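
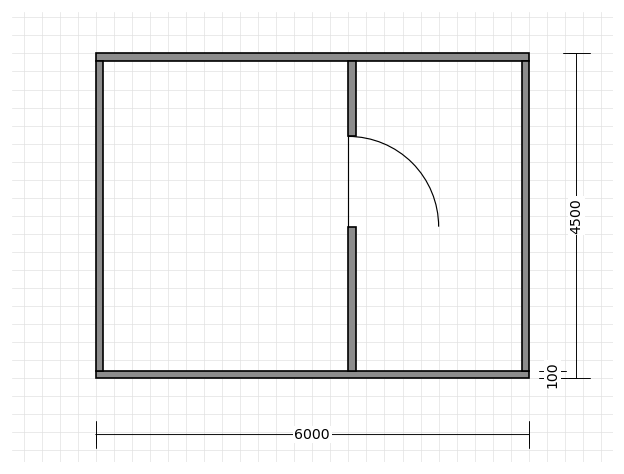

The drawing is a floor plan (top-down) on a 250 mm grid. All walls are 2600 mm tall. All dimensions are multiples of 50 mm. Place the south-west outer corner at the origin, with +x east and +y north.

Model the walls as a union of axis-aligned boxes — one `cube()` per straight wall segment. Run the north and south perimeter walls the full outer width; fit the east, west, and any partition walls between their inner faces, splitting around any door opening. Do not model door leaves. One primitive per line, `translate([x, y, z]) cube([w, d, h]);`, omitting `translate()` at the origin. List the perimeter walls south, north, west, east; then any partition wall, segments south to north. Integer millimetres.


cube([6000, 100, 2600]);
translate([0, 4400, 0]) cube([6000, 100, 2600]);
translate([0, 100, 0]) cube([100, 4300, 2600]);
translate([5900, 100, 0]) cube([100, 4300, 2600]);
translate([3500, 100, 0]) cube([100, 2000, 2600]);
translate([3500, 3350, 0]) cube([100, 1050, 2600]);


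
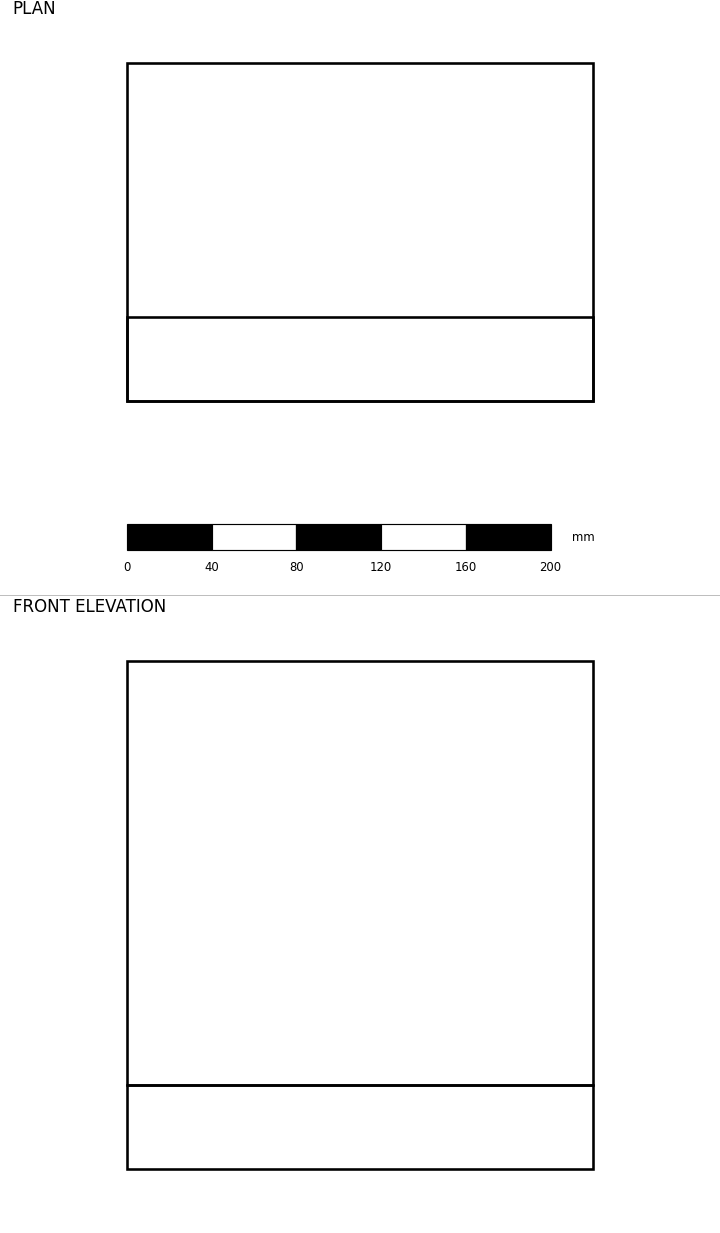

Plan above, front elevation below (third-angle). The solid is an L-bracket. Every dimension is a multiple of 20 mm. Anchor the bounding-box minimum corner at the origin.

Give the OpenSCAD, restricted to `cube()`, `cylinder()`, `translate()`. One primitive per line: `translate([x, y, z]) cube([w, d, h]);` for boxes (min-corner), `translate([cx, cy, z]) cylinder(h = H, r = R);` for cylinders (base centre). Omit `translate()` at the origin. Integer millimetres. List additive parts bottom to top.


cube([220, 160, 40]);
translate([0, 0, 40]) cube([220, 40, 200]);


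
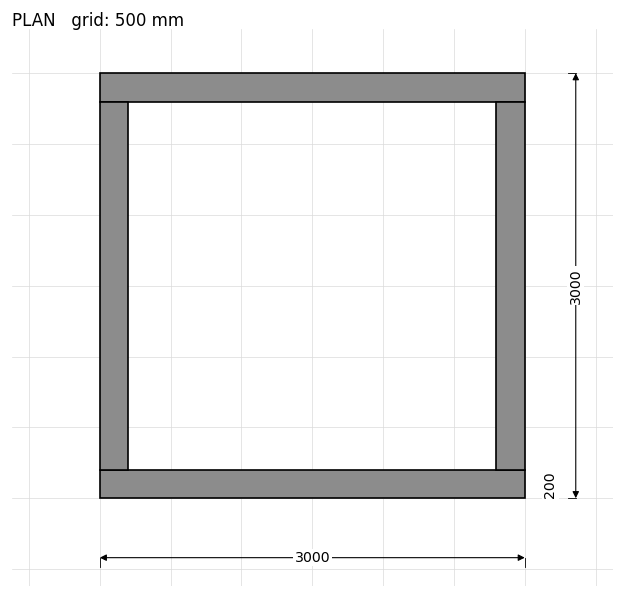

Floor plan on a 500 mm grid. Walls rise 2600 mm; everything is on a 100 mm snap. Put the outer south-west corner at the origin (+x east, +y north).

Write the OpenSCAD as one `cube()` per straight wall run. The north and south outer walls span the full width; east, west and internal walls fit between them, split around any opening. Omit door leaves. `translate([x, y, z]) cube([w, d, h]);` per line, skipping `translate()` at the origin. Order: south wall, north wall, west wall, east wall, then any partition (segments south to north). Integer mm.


cube([3000, 200, 2600]);
translate([0, 2800, 0]) cube([3000, 200, 2600]);
translate([0, 200, 0]) cube([200, 2600, 2600]);
translate([2800, 200, 0]) cube([200, 2600, 2600]);


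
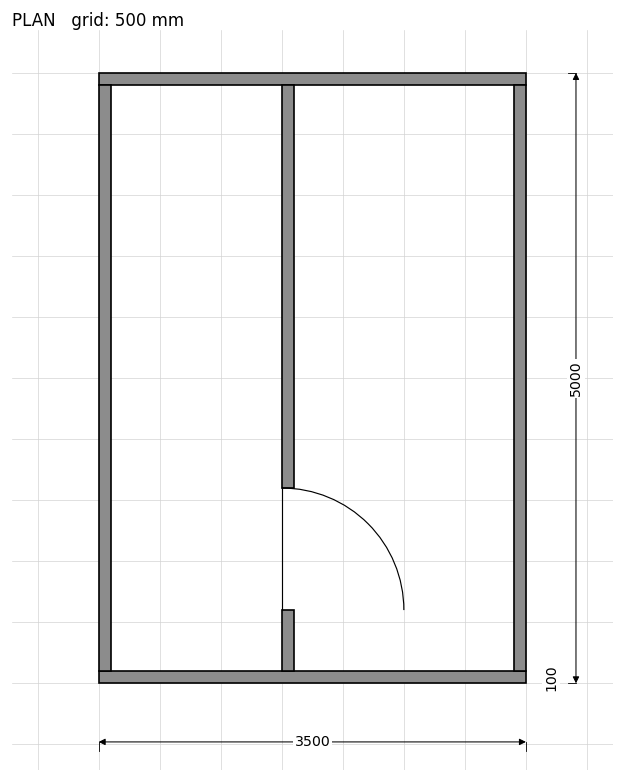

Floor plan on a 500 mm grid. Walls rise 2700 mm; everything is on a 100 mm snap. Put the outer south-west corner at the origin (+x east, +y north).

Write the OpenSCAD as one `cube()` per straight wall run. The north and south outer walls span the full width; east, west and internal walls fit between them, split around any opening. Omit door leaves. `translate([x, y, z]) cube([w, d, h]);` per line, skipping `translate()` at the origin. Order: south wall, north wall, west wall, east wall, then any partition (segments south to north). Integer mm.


cube([3500, 100, 2700]);
translate([0, 4900, 0]) cube([3500, 100, 2700]);
translate([0, 100, 0]) cube([100, 4800, 2700]);
translate([3400, 100, 0]) cube([100, 4800, 2700]);
translate([1500, 100, 0]) cube([100, 500, 2700]);
translate([1500, 1600, 0]) cube([100, 3300, 2700]);


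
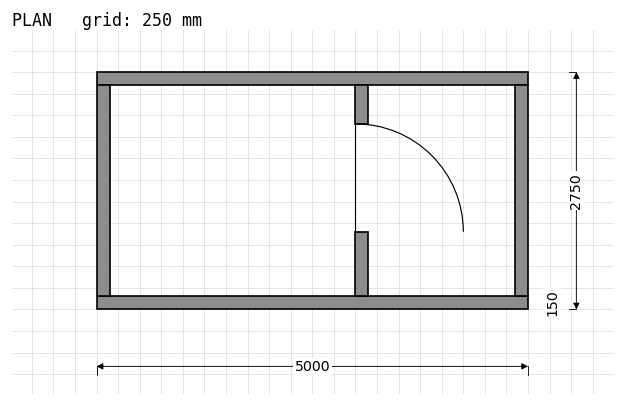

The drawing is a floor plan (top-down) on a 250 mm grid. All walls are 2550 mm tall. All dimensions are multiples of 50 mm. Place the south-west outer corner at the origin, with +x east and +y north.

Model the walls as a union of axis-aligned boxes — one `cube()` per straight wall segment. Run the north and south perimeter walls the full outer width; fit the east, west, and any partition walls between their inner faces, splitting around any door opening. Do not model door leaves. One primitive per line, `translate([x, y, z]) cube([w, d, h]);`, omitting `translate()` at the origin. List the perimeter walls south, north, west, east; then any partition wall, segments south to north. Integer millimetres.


cube([5000, 150, 2550]);
translate([0, 2600, 0]) cube([5000, 150, 2550]);
translate([0, 150, 0]) cube([150, 2450, 2550]);
translate([4850, 150, 0]) cube([150, 2450, 2550]);
translate([3000, 150, 0]) cube([150, 750, 2550]);
translate([3000, 2150, 0]) cube([150, 450, 2550]);


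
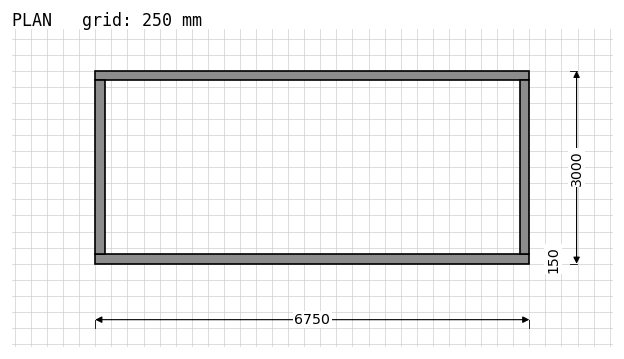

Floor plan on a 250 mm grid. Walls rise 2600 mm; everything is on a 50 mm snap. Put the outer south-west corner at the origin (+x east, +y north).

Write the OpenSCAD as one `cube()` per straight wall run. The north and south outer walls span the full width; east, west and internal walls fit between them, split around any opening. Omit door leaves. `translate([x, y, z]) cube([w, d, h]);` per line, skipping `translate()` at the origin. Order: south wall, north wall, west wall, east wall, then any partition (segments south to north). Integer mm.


cube([6750, 150, 2600]);
translate([0, 2850, 0]) cube([6750, 150, 2600]);
translate([0, 150, 0]) cube([150, 2700, 2600]);
translate([6600, 150, 0]) cube([150, 2700, 2600]);


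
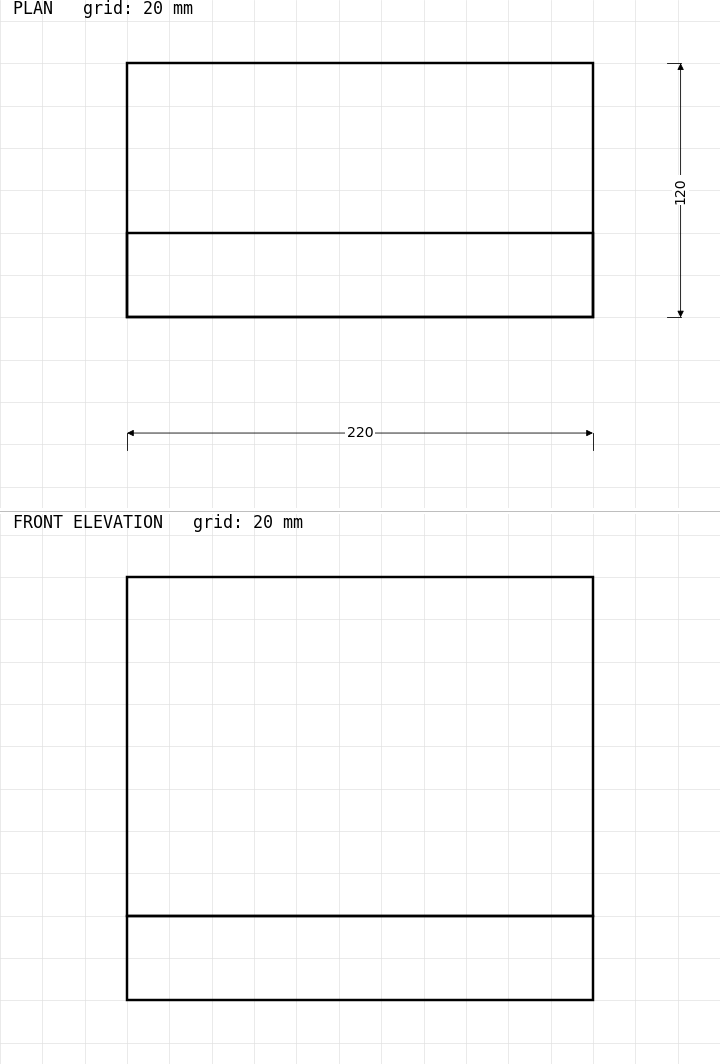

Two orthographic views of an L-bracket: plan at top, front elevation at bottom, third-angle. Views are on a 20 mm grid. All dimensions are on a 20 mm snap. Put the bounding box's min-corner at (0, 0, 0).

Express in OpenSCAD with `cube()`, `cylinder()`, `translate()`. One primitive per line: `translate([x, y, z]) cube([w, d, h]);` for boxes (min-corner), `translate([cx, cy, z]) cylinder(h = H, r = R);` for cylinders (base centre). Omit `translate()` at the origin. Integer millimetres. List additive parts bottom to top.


cube([220, 120, 40]);
translate([0, 0, 40]) cube([220, 40, 160]);


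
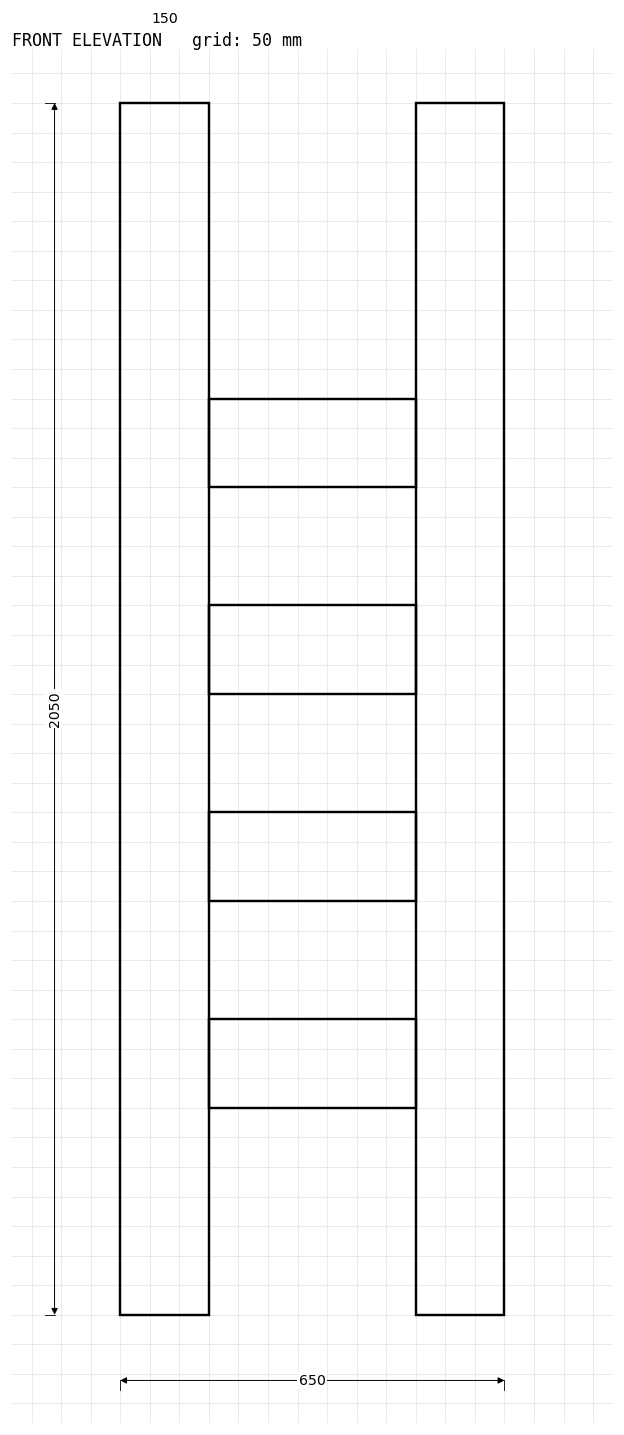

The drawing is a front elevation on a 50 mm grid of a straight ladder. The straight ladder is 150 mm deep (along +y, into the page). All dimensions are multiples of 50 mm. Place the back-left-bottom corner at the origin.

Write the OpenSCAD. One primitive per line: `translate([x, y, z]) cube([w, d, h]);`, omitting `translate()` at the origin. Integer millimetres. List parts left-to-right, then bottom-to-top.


cube([150, 150, 2050]);
translate([150, 0, 350]) cube([350, 150, 150]);
translate([150, 0, 700]) cube([350, 150, 150]);
translate([150, 0, 1050]) cube([350, 150, 150]);
translate([150, 0, 1400]) cube([350, 150, 150]);
translate([500, 0, 0]) cube([150, 150, 2050]);


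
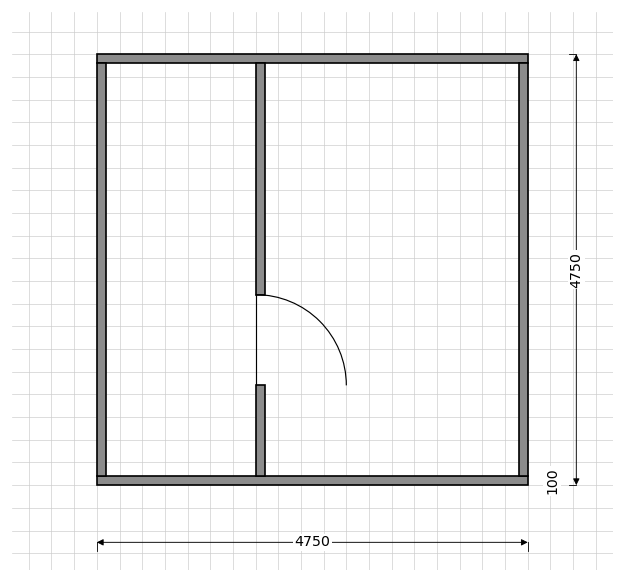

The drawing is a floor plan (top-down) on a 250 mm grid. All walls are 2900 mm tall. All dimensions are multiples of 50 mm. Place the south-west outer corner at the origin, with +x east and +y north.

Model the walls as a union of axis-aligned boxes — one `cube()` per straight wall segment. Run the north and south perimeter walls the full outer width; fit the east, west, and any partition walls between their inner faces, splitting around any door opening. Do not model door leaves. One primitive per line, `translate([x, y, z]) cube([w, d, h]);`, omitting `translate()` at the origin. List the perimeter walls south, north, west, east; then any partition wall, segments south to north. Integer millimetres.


cube([4750, 100, 2900]);
translate([0, 4650, 0]) cube([4750, 100, 2900]);
translate([0, 100, 0]) cube([100, 4550, 2900]);
translate([4650, 100, 0]) cube([100, 4550, 2900]);
translate([1750, 100, 0]) cube([100, 1000, 2900]);
translate([1750, 2100, 0]) cube([100, 2550, 2900]);


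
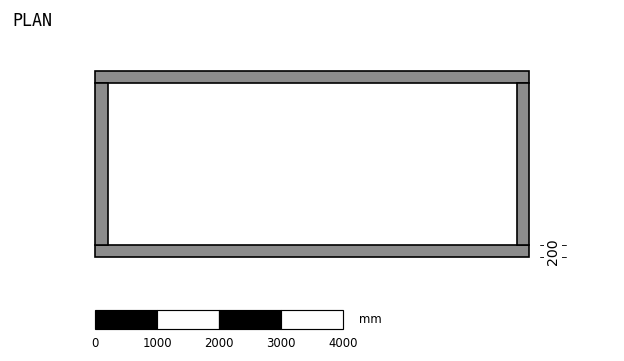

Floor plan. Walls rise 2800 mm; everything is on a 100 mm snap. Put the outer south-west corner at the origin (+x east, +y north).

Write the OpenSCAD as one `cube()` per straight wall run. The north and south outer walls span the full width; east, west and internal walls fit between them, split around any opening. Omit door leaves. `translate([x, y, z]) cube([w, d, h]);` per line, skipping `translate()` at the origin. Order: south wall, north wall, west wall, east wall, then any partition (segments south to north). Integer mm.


cube([7000, 200, 2800]);
translate([0, 2800, 0]) cube([7000, 200, 2800]);
translate([0, 200, 0]) cube([200, 2600, 2800]);
translate([6800, 200, 0]) cube([200, 2600, 2800]);


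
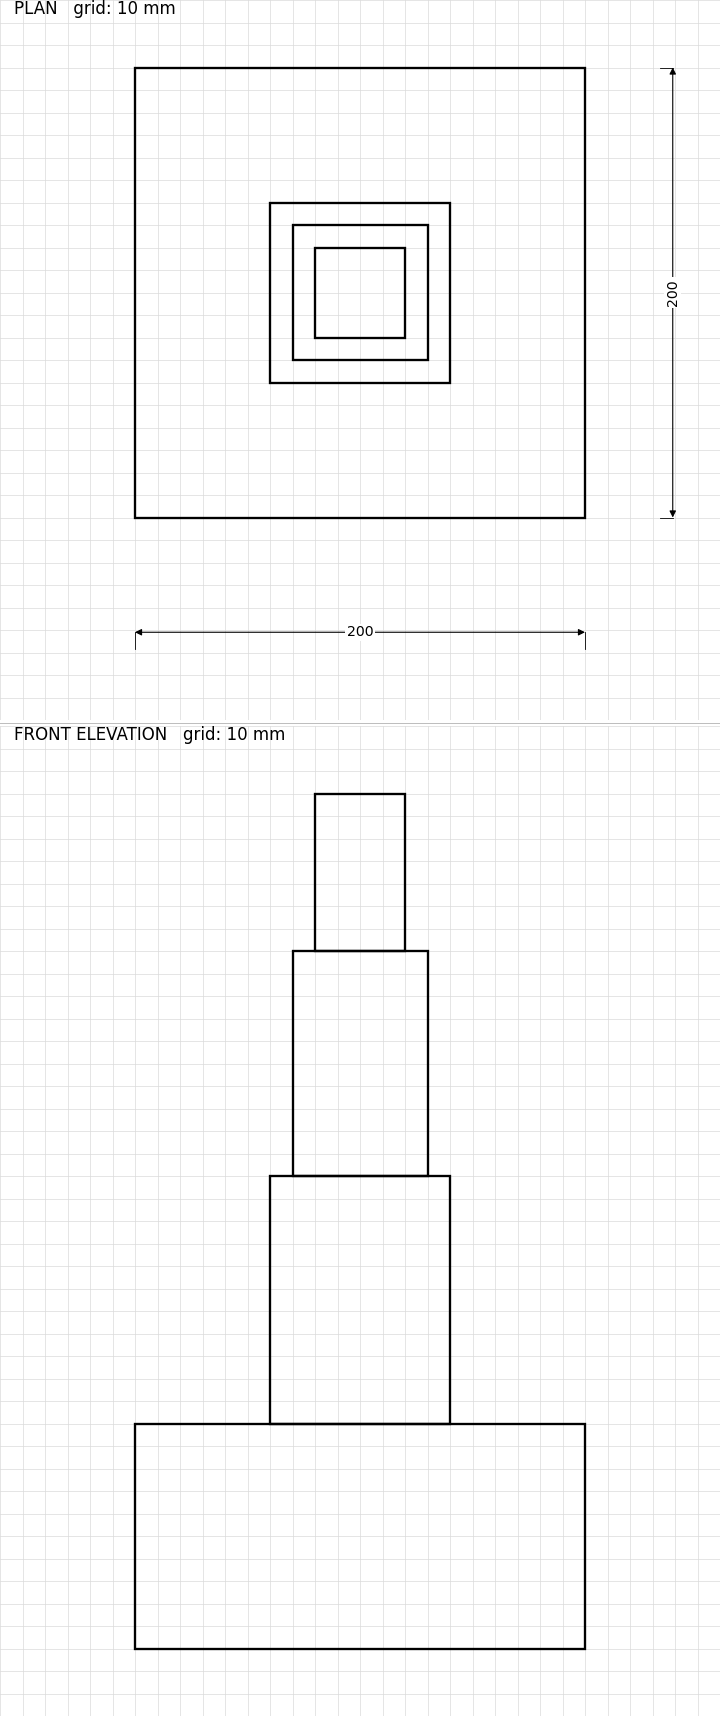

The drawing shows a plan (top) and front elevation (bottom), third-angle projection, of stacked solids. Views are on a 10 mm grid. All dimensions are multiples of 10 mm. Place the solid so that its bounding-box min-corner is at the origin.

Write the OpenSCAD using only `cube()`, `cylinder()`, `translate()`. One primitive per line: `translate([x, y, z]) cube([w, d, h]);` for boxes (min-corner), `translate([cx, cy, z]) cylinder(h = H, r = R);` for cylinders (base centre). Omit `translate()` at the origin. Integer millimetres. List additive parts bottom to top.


cube([200, 200, 100]);
translate([60, 60, 100]) cube([80, 80, 110]);
translate([70, 70, 210]) cube([60, 60, 100]);
translate([80, 80, 310]) cube([40, 40, 70]);


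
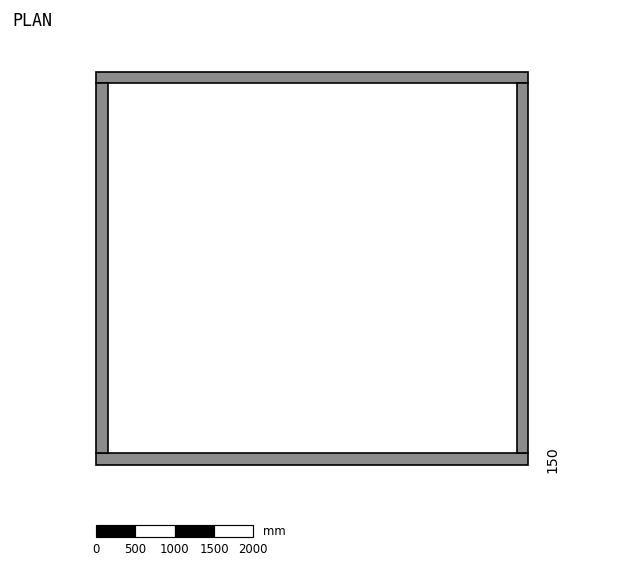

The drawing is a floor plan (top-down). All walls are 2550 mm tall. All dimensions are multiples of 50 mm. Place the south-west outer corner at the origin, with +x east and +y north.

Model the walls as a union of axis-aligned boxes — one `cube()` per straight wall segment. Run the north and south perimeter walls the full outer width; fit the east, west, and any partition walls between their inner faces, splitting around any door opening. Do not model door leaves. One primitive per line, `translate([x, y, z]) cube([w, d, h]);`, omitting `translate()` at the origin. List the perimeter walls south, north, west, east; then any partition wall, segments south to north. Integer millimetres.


cube([5500, 150, 2550]);
translate([0, 4850, 0]) cube([5500, 150, 2550]);
translate([0, 150, 0]) cube([150, 4700, 2550]);
translate([5350, 150, 0]) cube([150, 4700, 2550]);


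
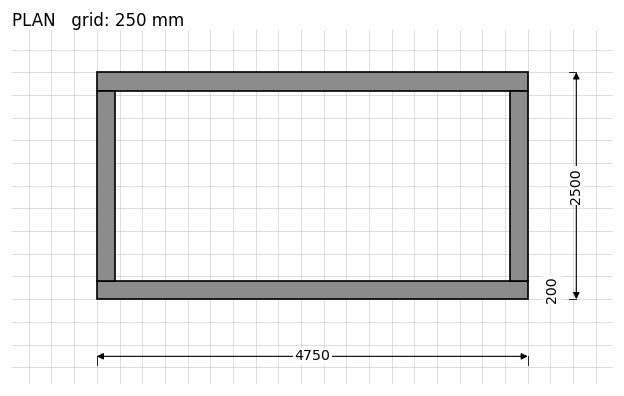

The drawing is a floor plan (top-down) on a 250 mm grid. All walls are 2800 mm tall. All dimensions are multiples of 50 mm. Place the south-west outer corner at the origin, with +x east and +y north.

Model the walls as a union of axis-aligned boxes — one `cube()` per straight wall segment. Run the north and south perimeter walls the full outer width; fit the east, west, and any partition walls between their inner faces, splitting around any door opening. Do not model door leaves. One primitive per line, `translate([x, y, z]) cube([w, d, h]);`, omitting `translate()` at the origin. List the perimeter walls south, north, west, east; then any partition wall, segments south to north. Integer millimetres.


cube([4750, 200, 2800]);
translate([0, 2300, 0]) cube([4750, 200, 2800]);
translate([0, 200, 0]) cube([200, 2100, 2800]);
translate([4550, 200, 0]) cube([200, 2100, 2800]);


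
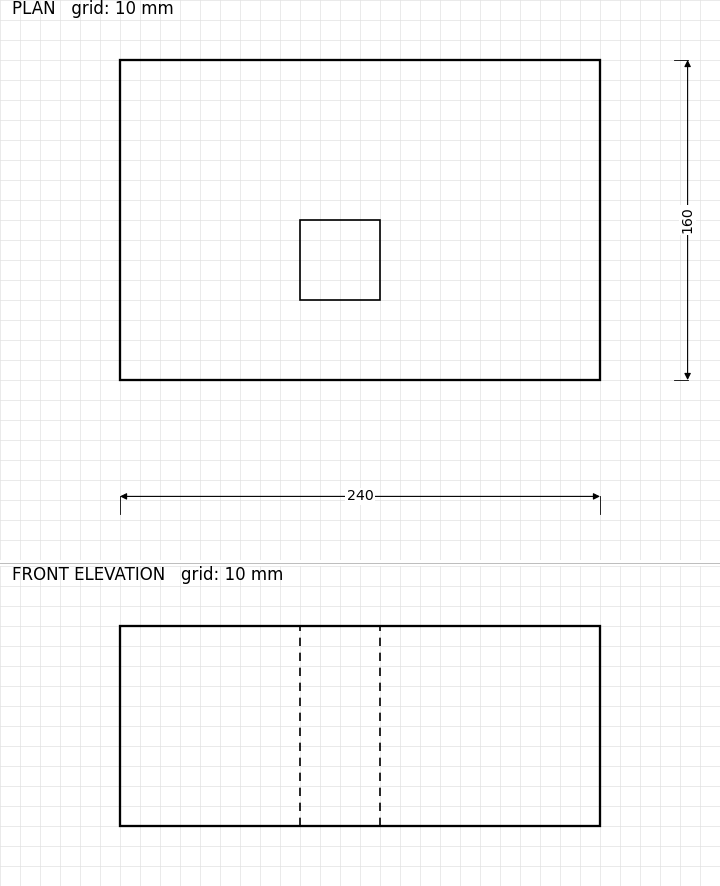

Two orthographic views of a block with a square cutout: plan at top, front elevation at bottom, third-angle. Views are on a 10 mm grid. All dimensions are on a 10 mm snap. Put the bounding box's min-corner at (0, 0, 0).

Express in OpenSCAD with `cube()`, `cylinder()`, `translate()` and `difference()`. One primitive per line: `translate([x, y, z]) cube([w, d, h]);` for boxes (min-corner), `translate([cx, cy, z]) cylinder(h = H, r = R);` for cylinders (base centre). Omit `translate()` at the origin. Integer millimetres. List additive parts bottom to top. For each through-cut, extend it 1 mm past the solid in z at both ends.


difference() {
  cube([240, 160, 100]);
  translate([90, 40, -1]) cube([40, 40, 102]);
}


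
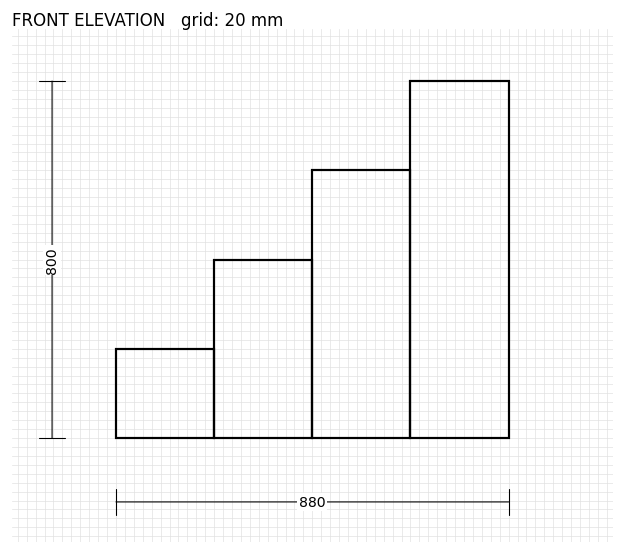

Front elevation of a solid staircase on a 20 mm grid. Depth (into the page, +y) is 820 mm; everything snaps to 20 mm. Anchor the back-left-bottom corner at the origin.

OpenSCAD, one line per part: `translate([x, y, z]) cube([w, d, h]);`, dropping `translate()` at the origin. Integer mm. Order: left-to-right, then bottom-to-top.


cube([220, 820, 200]);
translate([220, 0, 0]) cube([220, 820, 400]);
translate([440, 0, 0]) cube([220, 820, 600]);
translate([660, 0, 0]) cube([220, 820, 800]);


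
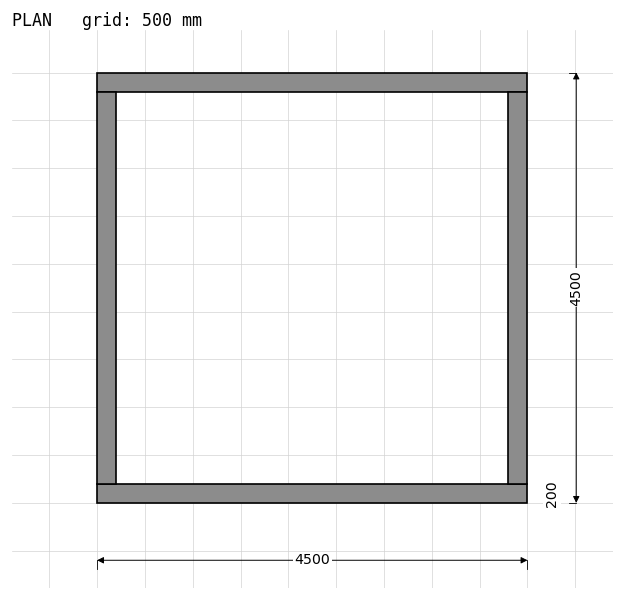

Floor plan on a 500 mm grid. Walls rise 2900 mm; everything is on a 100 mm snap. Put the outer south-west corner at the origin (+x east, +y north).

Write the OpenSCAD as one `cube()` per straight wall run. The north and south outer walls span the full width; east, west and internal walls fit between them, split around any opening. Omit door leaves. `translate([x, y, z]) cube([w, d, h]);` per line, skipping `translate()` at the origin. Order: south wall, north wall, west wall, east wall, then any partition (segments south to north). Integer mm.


cube([4500, 200, 2900]);
translate([0, 4300, 0]) cube([4500, 200, 2900]);
translate([0, 200, 0]) cube([200, 4100, 2900]);
translate([4300, 200, 0]) cube([200, 4100, 2900]);


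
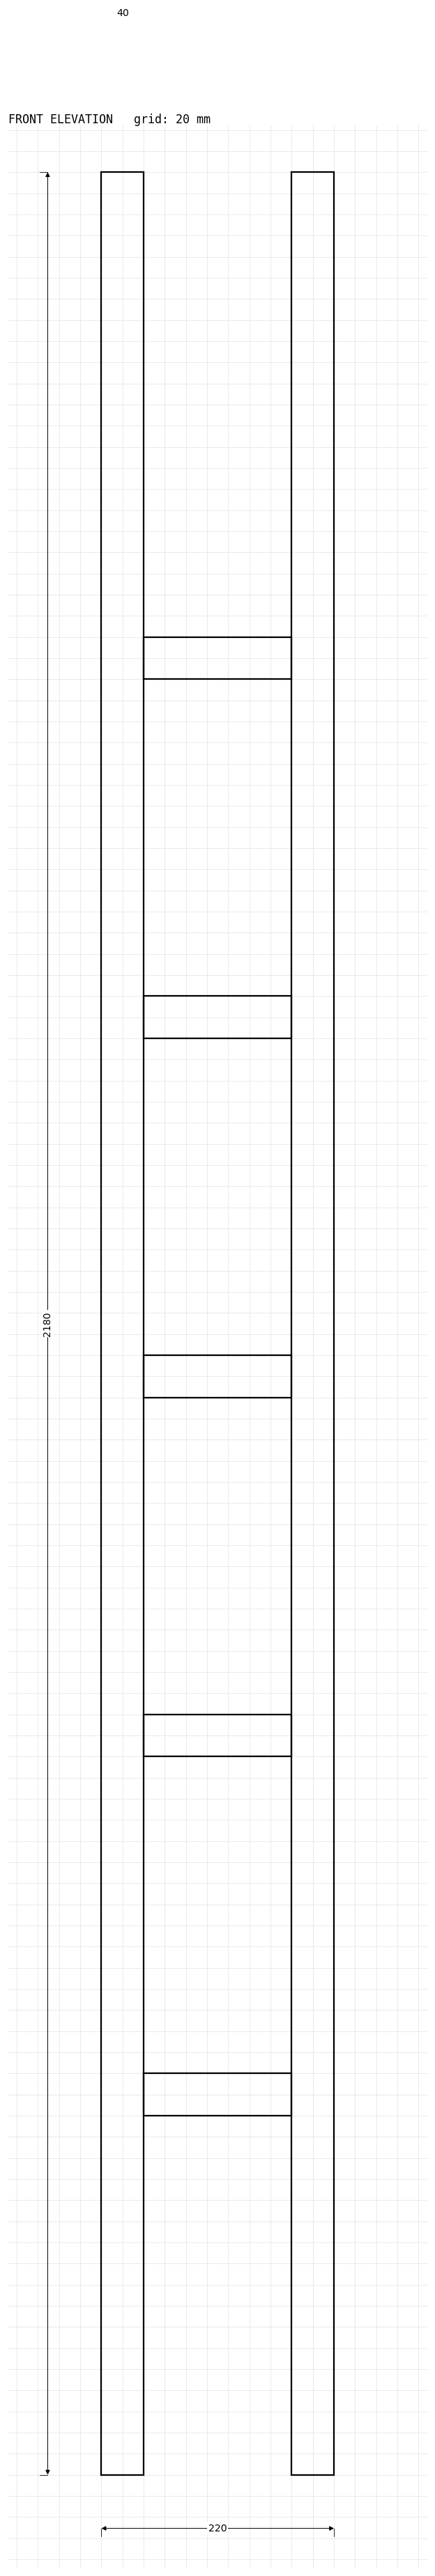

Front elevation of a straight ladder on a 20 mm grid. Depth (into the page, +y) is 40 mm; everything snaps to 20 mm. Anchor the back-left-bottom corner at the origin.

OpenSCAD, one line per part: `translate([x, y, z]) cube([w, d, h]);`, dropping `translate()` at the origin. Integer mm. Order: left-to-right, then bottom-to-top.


cube([40, 40, 2180]);
translate([40, 0, 340]) cube([140, 40, 40]);
translate([40, 0, 680]) cube([140, 40, 40]);
translate([40, 0, 1020]) cube([140, 40, 40]);
translate([40, 0, 1360]) cube([140, 40, 40]);
translate([40, 0, 1700]) cube([140, 40, 40]);
translate([180, 0, 0]) cube([40, 40, 2180]);


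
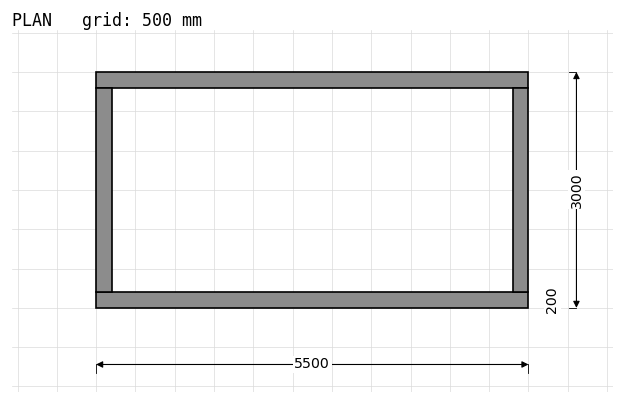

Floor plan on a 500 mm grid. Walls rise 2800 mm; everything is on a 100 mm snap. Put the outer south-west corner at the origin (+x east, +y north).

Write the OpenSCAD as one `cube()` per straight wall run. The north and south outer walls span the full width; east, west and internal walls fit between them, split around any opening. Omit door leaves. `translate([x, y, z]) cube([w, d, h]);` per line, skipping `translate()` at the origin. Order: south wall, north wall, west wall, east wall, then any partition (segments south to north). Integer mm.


cube([5500, 200, 2800]);
translate([0, 2800, 0]) cube([5500, 200, 2800]);
translate([0, 200, 0]) cube([200, 2600, 2800]);
translate([5300, 200, 0]) cube([200, 2600, 2800]);


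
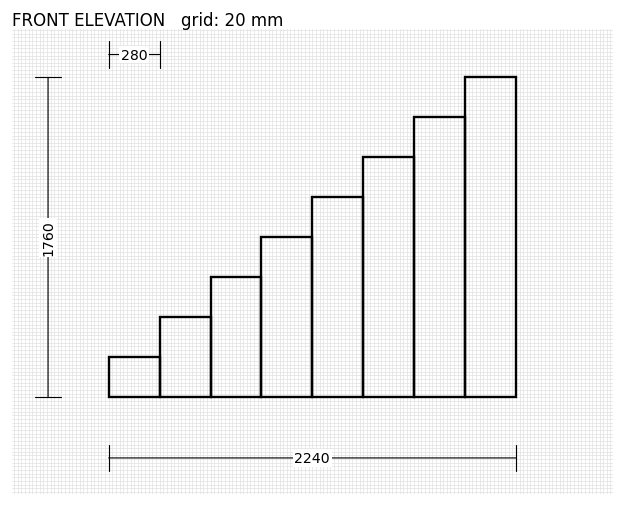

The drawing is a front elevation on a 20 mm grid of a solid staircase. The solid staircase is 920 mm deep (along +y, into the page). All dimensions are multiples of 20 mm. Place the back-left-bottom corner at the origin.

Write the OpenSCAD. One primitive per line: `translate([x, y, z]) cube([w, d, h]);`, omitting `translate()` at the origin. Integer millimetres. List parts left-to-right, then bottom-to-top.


cube([280, 920, 220]);
translate([280, 0, 0]) cube([280, 920, 440]);
translate([560, 0, 0]) cube([280, 920, 660]);
translate([840, 0, 0]) cube([280, 920, 880]);
translate([1120, 0, 0]) cube([280, 920, 1100]);
translate([1400, 0, 0]) cube([280, 920, 1320]);
translate([1680, 0, 0]) cube([280, 920, 1540]);
translate([1960, 0, 0]) cube([280, 920, 1760]);


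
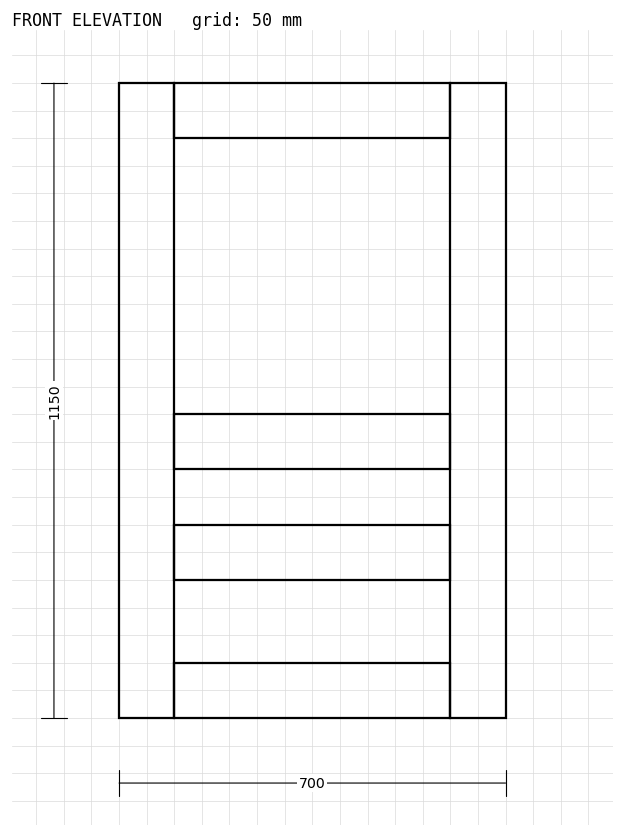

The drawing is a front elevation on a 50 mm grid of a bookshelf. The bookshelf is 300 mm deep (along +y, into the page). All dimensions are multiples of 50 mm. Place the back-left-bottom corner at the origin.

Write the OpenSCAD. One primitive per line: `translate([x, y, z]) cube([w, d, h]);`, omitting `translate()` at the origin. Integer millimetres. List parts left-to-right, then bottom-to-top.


cube([100, 300, 1150]);
translate([100, 0, 0]) cube([500, 300, 100]);
translate([100, 0, 250]) cube([500, 300, 100]);
translate([100, 0, 450]) cube([500, 300, 100]);
translate([100, 0, 1050]) cube([500, 300, 100]);
translate([600, 0, 0]) cube([100, 300, 1150]);


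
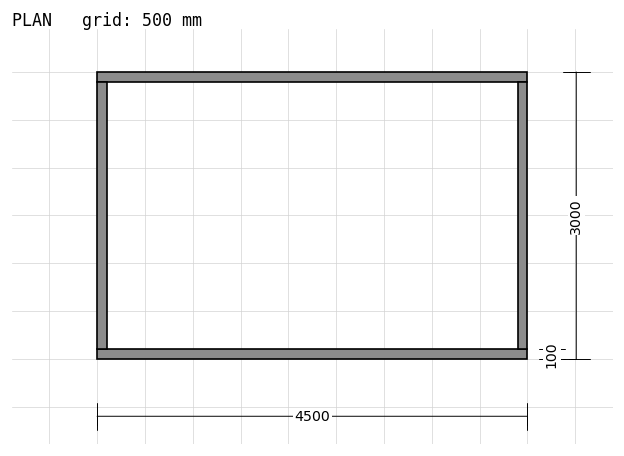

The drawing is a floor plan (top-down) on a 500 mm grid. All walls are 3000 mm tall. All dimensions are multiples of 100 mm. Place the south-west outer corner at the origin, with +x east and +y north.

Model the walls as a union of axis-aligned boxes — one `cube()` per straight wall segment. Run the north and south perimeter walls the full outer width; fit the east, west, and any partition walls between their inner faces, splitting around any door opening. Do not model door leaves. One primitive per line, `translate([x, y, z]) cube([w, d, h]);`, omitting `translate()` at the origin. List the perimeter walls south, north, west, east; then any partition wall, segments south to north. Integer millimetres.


cube([4500, 100, 3000]);
translate([0, 2900, 0]) cube([4500, 100, 3000]);
translate([0, 100, 0]) cube([100, 2800, 3000]);
translate([4400, 100, 0]) cube([100, 2800, 3000]);


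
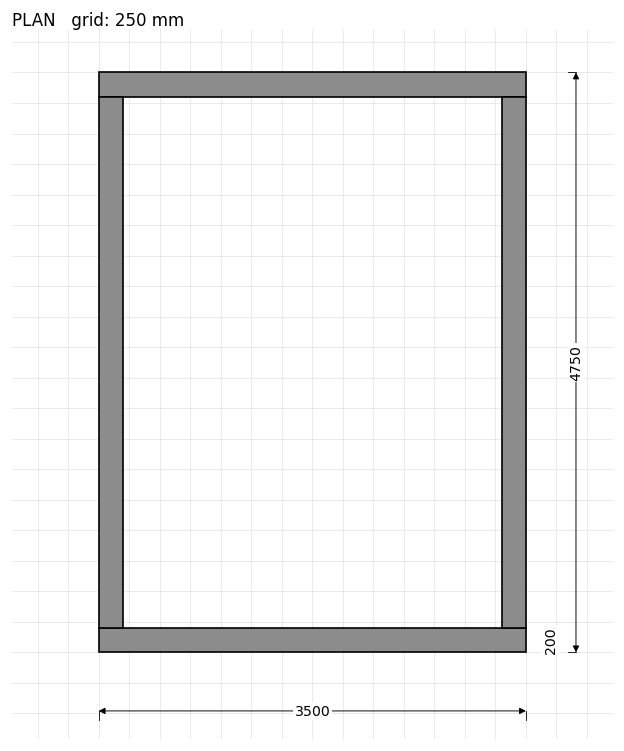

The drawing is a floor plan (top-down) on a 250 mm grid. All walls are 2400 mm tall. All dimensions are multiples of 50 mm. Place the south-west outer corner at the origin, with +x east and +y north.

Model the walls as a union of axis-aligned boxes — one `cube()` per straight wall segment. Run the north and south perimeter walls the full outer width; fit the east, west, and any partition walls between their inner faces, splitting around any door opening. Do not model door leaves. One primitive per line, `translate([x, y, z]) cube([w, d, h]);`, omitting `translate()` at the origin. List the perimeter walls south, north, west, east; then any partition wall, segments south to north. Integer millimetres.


cube([3500, 200, 2400]);
translate([0, 4550, 0]) cube([3500, 200, 2400]);
translate([0, 200, 0]) cube([200, 4350, 2400]);
translate([3300, 200, 0]) cube([200, 4350, 2400]);


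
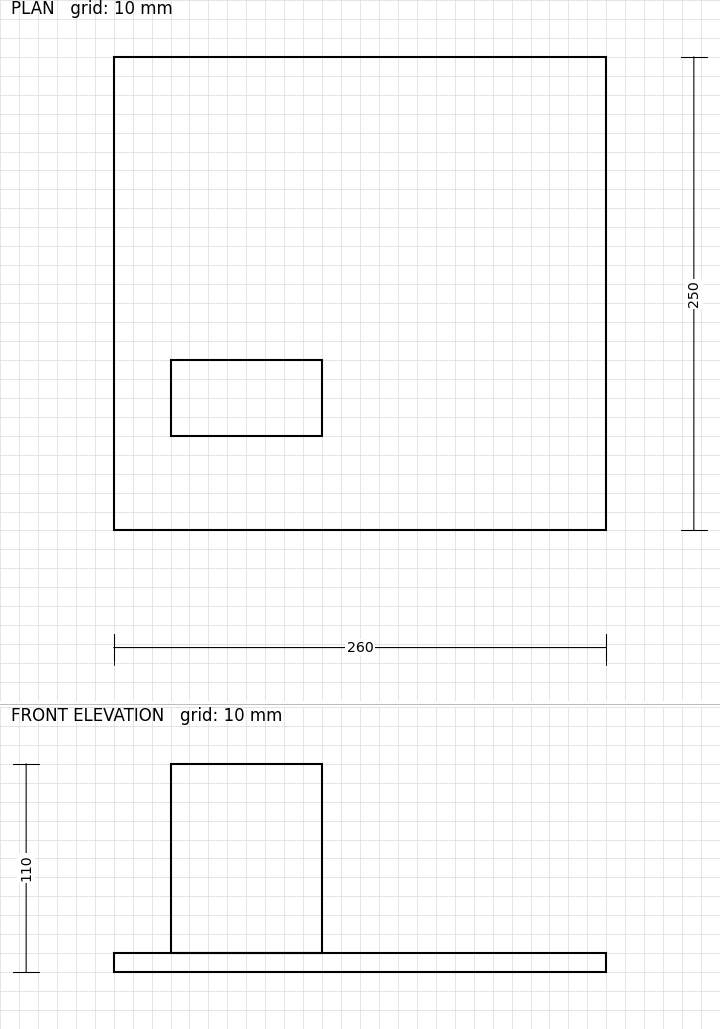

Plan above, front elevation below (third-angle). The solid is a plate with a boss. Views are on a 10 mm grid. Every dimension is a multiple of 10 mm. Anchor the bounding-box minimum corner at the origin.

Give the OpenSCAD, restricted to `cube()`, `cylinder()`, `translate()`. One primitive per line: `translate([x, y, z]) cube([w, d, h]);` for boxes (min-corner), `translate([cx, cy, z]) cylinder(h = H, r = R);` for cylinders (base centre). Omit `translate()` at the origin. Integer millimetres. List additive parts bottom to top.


cube([260, 250, 10]);
translate([30, 50, 10]) cube([80, 40, 100]);


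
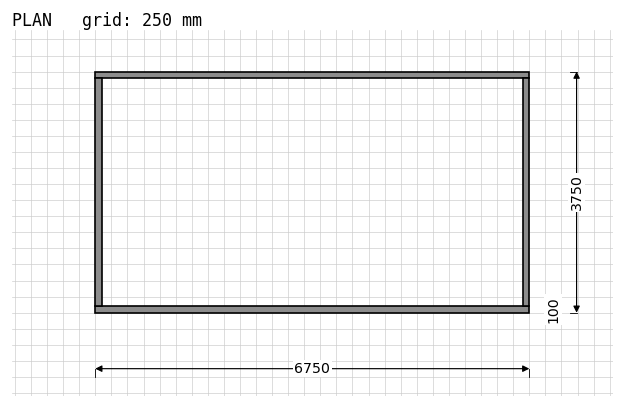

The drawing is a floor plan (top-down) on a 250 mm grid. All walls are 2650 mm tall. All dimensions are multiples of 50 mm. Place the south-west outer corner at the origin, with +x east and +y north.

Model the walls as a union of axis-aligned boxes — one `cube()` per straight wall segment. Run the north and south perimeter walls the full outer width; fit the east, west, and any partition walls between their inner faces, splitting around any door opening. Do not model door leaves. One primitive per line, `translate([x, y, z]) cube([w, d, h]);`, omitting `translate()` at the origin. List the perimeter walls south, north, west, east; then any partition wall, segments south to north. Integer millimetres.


cube([6750, 100, 2650]);
translate([0, 3650, 0]) cube([6750, 100, 2650]);
translate([0, 100, 0]) cube([100, 3550, 2650]);
translate([6650, 100, 0]) cube([100, 3550, 2650]);


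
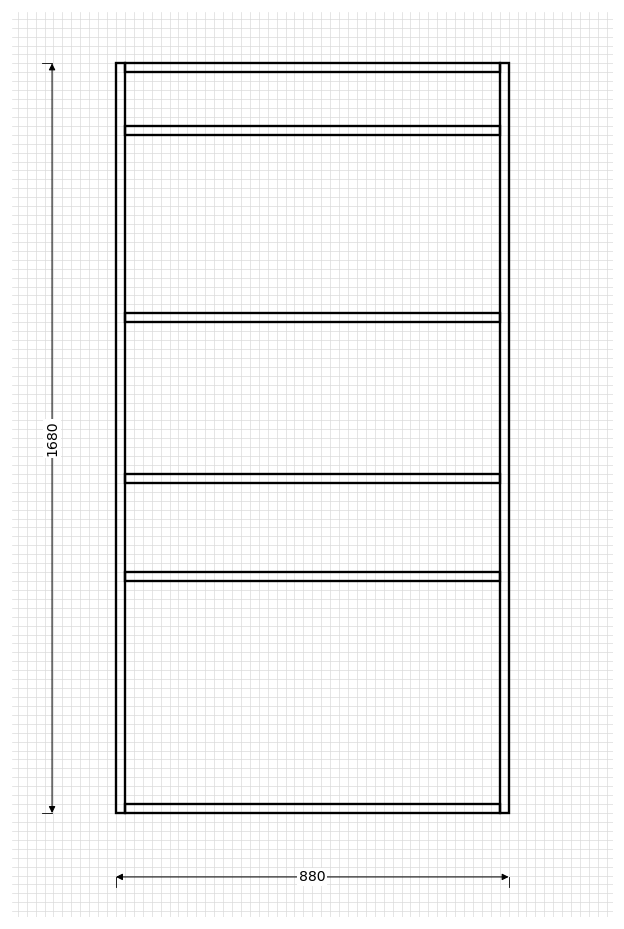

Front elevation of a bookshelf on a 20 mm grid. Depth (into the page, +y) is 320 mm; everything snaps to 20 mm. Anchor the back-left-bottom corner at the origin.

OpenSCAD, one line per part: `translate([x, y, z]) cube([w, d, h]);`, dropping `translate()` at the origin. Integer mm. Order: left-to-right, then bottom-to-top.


cube([20, 320, 1680]);
translate([20, 0, 0]) cube([840, 320, 20]);
translate([20, 0, 520]) cube([840, 320, 20]);
translate([20, 0, 740]) cube([840, 320, 20]);
translate([20, 0, 1100]) cube([840, 320, 20]);
translate([20, 0, 1520]) cube([840, 320, 20]);
translate([20, 0, 1660]) cube([840, 320, 20]);
translate([860, 0, 0]) cube([20, 320, 1680]);


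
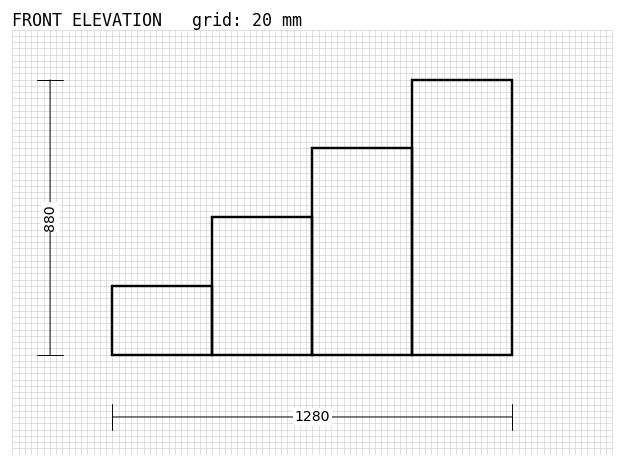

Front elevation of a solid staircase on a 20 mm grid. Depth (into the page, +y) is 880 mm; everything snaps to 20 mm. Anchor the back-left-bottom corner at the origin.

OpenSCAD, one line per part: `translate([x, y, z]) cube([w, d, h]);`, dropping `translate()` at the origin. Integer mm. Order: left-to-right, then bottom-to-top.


cube([320, 880, 220]);
translate([320, 0, 0]) cube([320, 880, 440]);
translate([640, 0, 0]) cube([320, 880, 660]);
translate([960, 0, 0]) cube([320, 880, 880]);


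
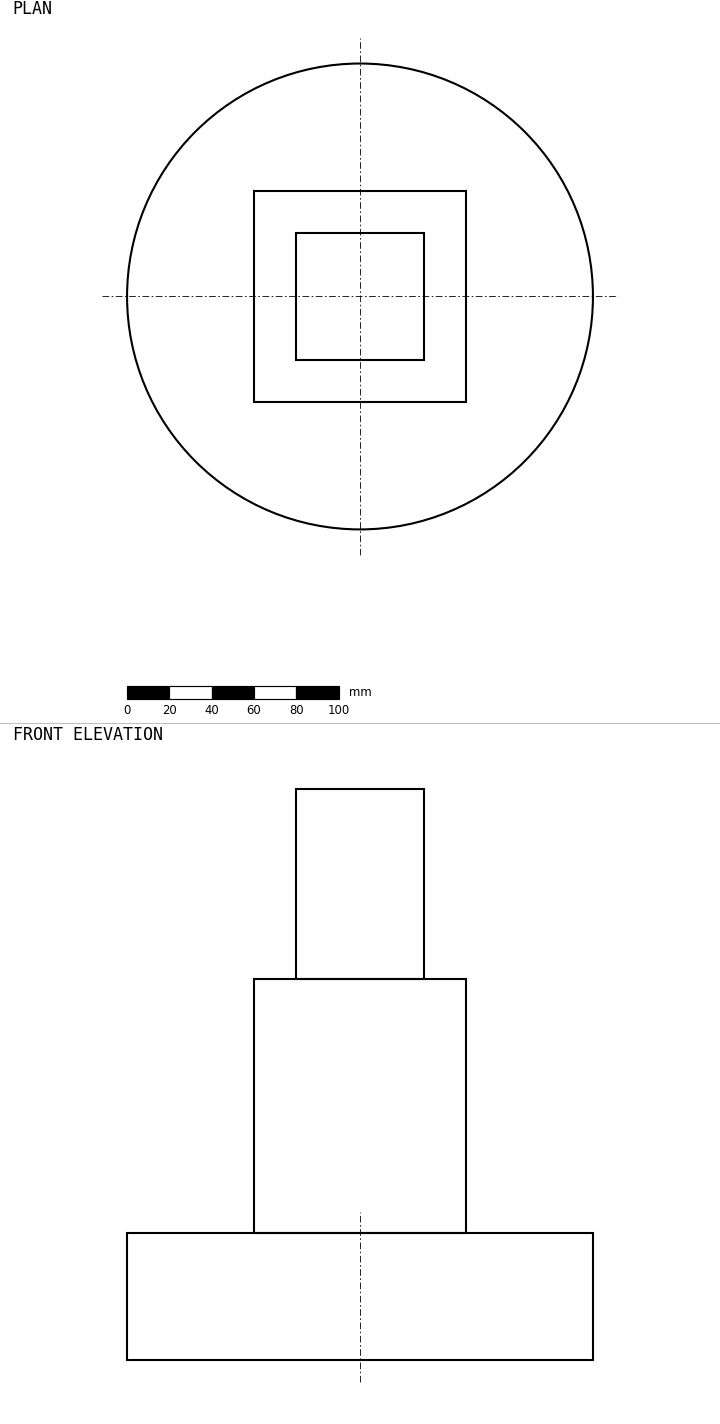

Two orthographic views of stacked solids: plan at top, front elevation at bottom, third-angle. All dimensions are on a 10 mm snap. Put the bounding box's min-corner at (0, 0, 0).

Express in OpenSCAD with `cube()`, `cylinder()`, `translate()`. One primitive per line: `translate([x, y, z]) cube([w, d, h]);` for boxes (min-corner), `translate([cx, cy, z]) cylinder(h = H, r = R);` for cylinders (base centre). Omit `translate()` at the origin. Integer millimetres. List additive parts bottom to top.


translate([110, 110, 0]) cylinder(h = 60, r = 110);
translate([60, 60, 60]) cube([100, 100, 120]);
translate([80, 80, 180]) cube([60, 60, 90]);


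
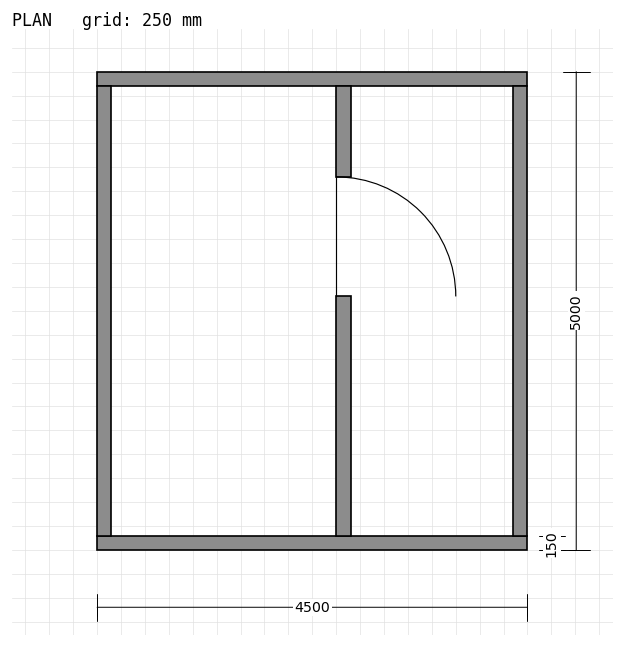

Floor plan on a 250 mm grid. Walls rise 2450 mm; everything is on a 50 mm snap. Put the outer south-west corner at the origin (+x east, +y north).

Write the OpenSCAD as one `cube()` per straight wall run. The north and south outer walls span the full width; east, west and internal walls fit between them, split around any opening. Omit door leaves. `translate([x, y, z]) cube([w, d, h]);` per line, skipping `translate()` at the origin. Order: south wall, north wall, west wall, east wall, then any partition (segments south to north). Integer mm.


cube([4500, 150, 2450]);
translate([0, 4850, 0]) cube([4500, 150, 2450]);
translate([0, 150, 0]) cube([150, 4700, 2450]);
translate([4350, 150, 0]) cube([150, 4700, 2450]);
translate([2500, 150, 0]) cube([150, 2500, 2450]);
translate([2500, 3900, 0]) cube([150, 950, 2450]);


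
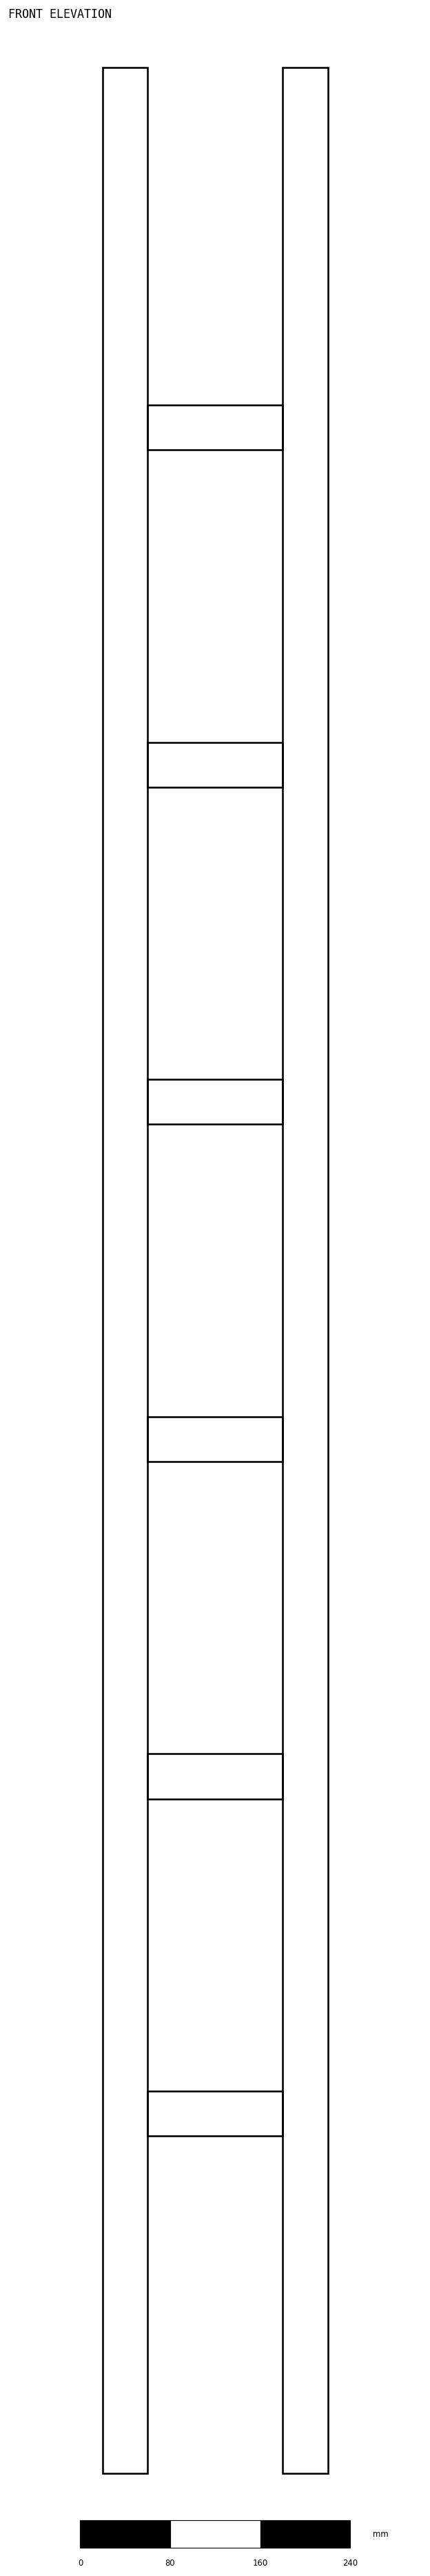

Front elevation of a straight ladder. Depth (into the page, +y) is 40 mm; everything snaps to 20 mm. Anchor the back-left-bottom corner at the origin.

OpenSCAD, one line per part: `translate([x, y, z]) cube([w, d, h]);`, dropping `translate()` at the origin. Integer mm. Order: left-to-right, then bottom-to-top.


cube([40, 40, 2140]);
translate([40, 0, 300]) cube([120, 40, 40]);
translate([40, 0, 600]) cube([120, 40, 40]);
translate([40, 0, 900]) cube([120, 40, 40]);
translate([40, 0, 1200]) cube([120, 40, 40]);
translate([40, 0, 1500]) cube([120, 40, 40]);
translate([40, 0, 1800]) cube([120, 40, 40]);
translate([160, 0, 0]) cube([40, 40, 2140]);


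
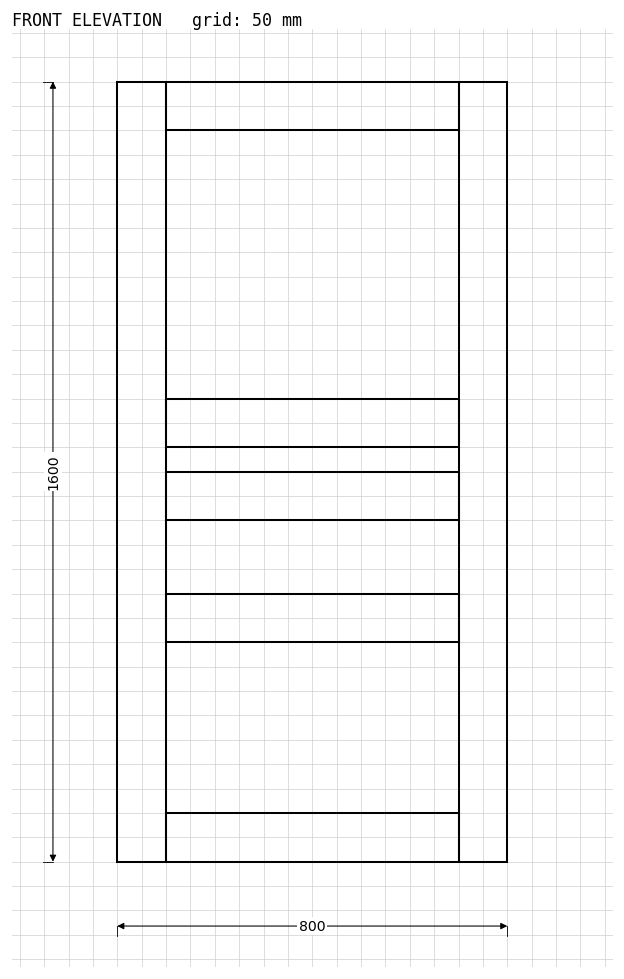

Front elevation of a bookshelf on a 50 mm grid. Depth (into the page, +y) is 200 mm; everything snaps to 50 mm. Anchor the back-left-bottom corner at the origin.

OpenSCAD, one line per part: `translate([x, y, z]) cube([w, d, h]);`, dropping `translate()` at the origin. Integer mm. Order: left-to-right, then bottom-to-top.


cube([100, 200, 1600]);
translate([100, 0, 0]) cube([600, 200, 100]);
translate([100, 0, 450]) cube([600, 200, 100]);
translate([100, 0, 700]) cube([600, 200, 100]);
translate([100, 0, 850]) cube([600, 200, 100]);
translate([100, 0, 1500]) cube([600, 200, 100]);
translate([700, 0, 0]) cube([100, 200, 1600]);


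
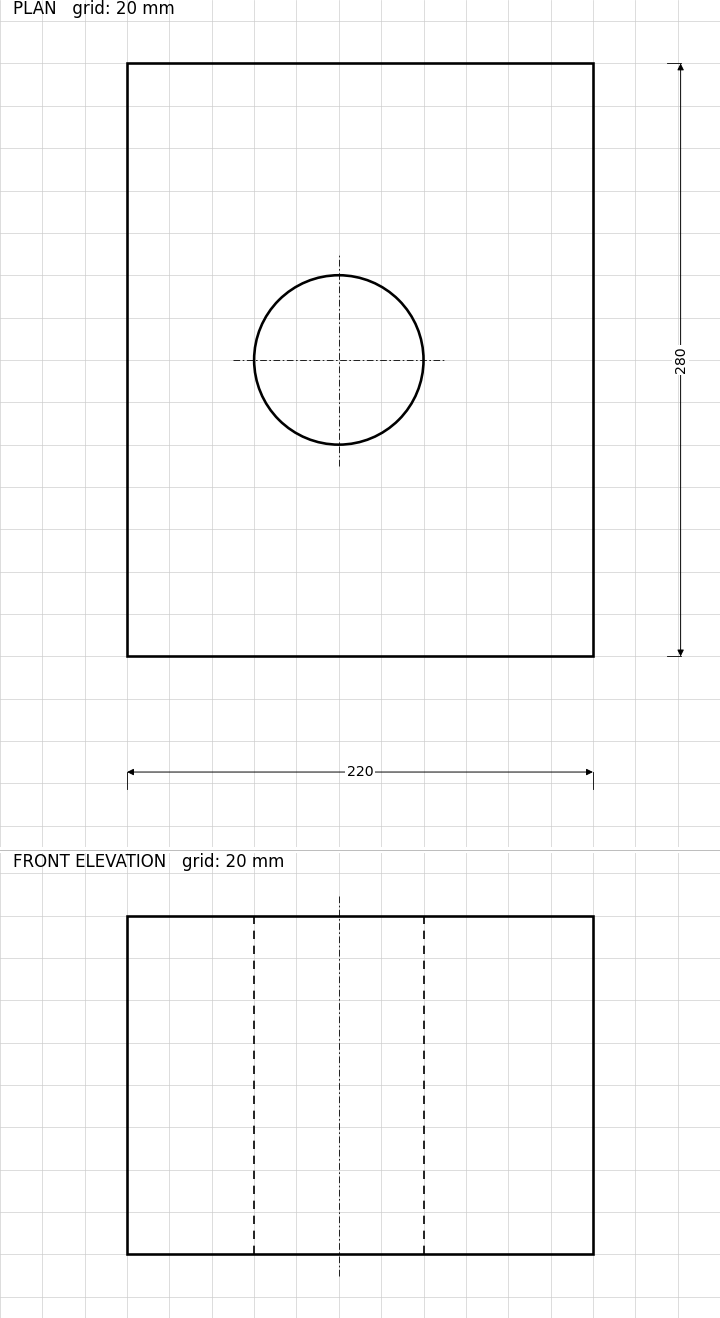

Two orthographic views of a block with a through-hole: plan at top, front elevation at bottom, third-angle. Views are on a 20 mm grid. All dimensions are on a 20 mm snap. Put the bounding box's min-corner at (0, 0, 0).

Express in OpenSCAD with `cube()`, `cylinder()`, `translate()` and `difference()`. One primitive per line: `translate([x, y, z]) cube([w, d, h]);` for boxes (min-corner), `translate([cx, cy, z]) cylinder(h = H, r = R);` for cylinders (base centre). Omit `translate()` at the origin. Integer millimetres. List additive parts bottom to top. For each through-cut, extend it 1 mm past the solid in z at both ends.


difference() {
  cube([220, 280, 160]);
  translate([100, 140, -1]) cylinder(h = 162, r = 40);
}


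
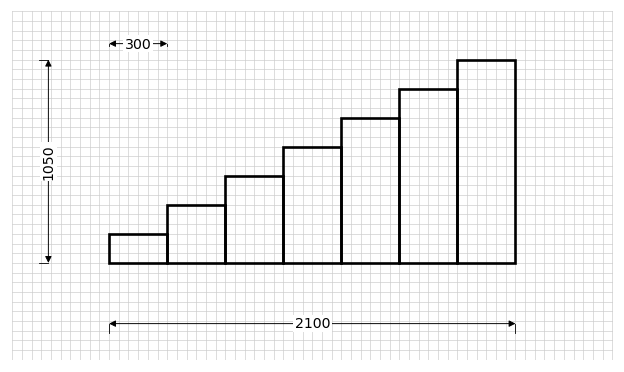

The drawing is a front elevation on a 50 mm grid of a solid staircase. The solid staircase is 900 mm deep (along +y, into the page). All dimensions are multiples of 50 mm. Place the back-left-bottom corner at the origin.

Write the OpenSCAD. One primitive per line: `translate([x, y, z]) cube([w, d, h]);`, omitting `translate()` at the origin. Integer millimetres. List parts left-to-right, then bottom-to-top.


cube([300, 900, 150]);
translate([300, 0, 0]) cube([300, 900, 300]);
translate([600, 0, 0]) cube([300, 900, 450]);
translate([900, 0, 0]) cube([300, 900, 600]);
translate([1200, 0, 0]) cube([300, 900, 750]);
translate([1500, 0, 0]) cube([300, 900, 900]);
translate([1800, 0, 0]) cube([300, 900, 1050]);


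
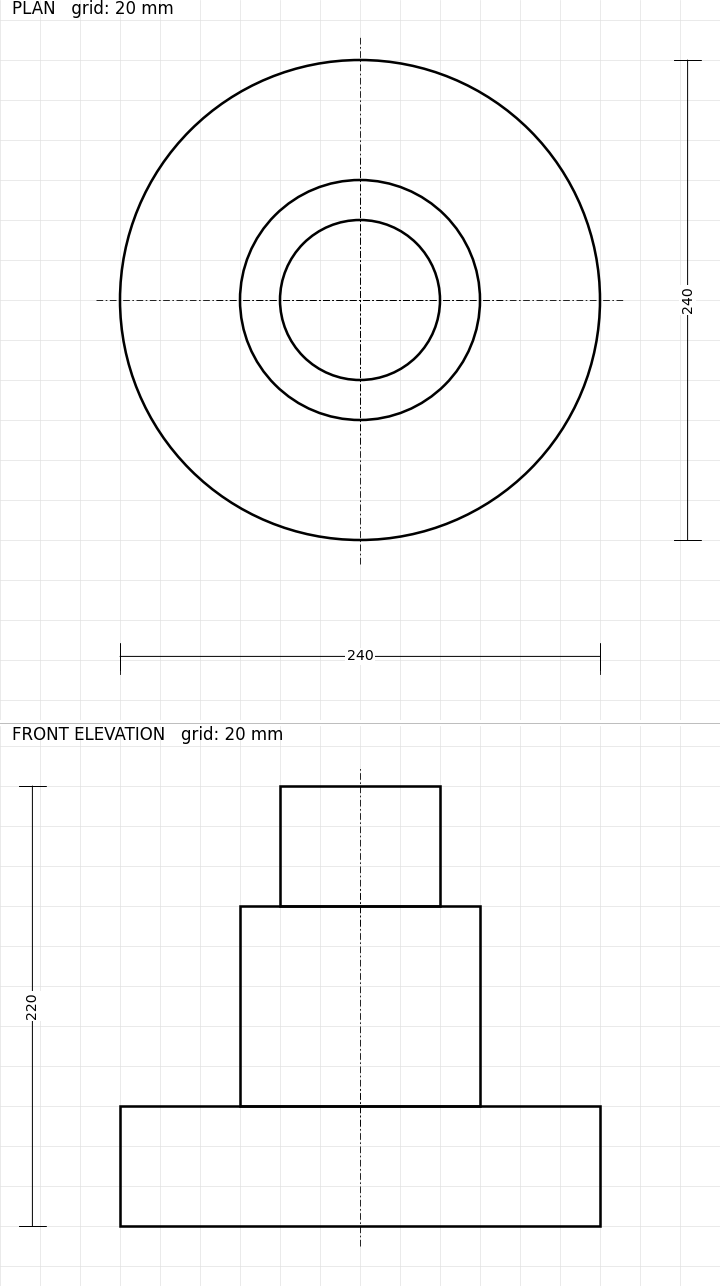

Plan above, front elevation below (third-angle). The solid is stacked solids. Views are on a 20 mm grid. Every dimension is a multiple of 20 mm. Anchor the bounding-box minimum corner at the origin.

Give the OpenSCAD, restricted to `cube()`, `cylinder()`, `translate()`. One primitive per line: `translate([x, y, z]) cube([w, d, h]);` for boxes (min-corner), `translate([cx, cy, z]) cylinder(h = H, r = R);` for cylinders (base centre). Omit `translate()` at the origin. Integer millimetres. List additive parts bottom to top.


translate([120, 120, 0]) cylinder(h = 60, r = 120);
translate([120, 120, 60]) cylinder(h = 100, r = 60);
translate([120, 120, 160]) cylinder(h = 60, r = 40);


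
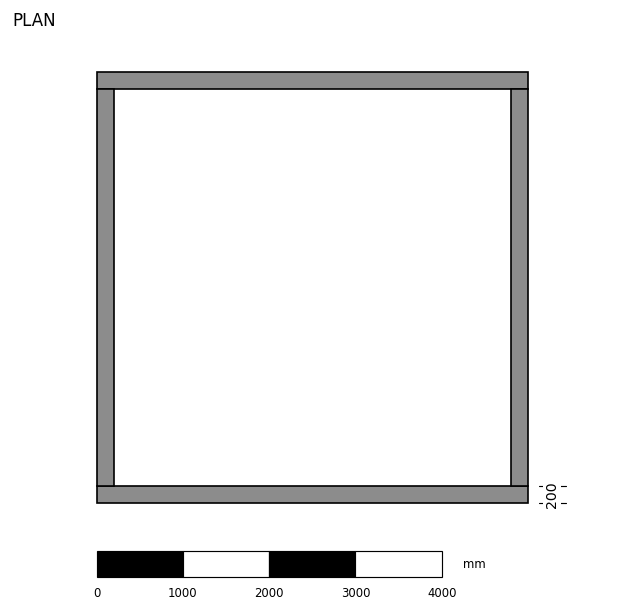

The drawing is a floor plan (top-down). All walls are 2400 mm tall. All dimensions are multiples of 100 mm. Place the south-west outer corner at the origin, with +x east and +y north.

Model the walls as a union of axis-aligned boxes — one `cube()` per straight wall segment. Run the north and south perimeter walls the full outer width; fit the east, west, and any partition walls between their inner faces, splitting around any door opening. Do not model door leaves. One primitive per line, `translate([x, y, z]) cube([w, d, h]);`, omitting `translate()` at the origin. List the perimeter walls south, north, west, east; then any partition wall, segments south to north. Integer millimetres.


cube([5000, 200, 2400]);
translate([0, 4800, 0]) cube([5000, 200, 2400]);
translate([0, 200, 0]) cube([200, 4600, 2400]);
translate([4800, 200, 0]) cube([200, 4600, 2400]);


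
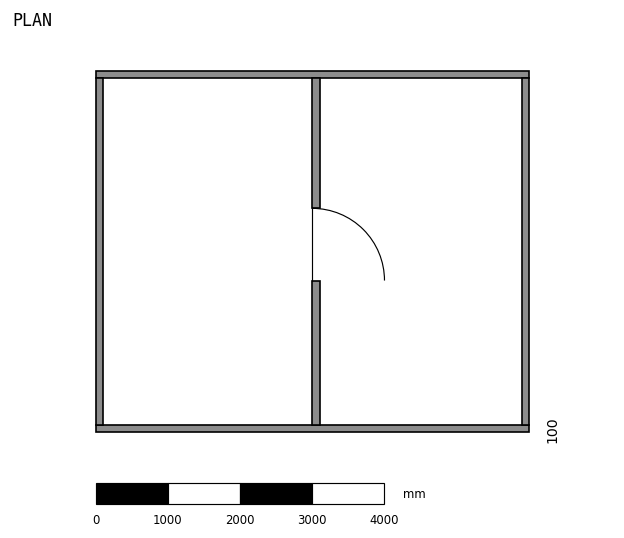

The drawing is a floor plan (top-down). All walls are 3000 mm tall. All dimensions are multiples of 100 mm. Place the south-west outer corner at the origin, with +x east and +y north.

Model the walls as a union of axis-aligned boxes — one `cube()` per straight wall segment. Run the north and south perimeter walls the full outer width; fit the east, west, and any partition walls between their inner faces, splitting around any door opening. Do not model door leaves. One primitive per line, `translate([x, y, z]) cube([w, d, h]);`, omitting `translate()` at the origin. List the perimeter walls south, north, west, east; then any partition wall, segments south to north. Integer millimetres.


cube([6000, 100, 3000]);
translate([0, 4900, 0]) cube([6000, 100, 3000]);
translate([0, 100, 0]) cube([100, 4800, 3000]);
translate([5900, 100, 0]) cube([100, 4800, 3000]);
translate([3000, 100, 0]) cube([100, 2000, 3000]);
translate([3000, 3100, 0]) cube([100, 1800, 3000]);


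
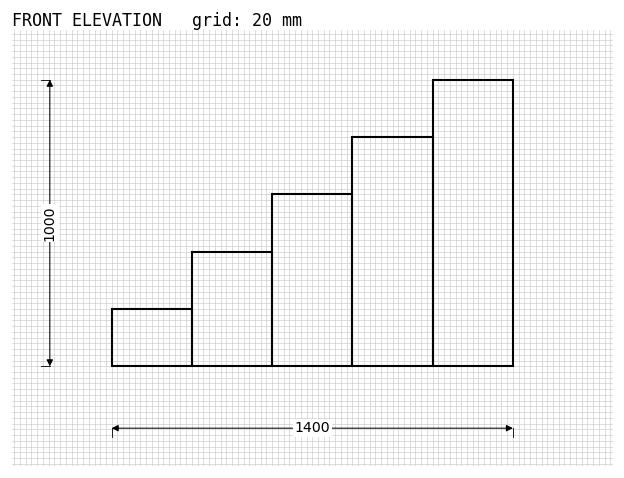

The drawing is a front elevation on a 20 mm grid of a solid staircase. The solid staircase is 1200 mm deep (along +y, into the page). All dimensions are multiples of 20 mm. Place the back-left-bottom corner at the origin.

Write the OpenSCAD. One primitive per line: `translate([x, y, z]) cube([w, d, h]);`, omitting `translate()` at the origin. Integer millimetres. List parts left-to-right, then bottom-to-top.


cube([280, 1200, 200]);
translate([280, 0, 0]) cube([280, 1200, 400]);
translate([560, 0, 0]) cube([280, 1200, 600]);
translate([840, 0, 0]) cube([280, 1200, 800]);
translate([1120, 0, 0]) cube([280, 1200, 1000]);


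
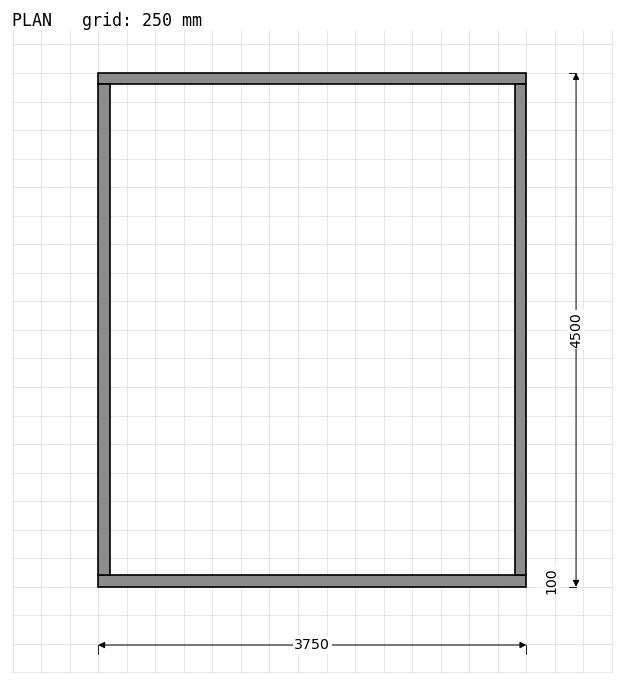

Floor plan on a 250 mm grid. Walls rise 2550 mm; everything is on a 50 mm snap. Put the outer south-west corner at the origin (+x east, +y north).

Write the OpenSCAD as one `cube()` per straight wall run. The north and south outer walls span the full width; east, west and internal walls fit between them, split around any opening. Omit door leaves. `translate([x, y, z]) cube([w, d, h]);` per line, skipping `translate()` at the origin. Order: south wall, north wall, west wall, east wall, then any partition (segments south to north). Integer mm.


cube([3750, 100, 2550]);
translate([0, 4400, 0]) cube([3750, 100, 2550]);
translate([0, 100, 0]) cube([100, 4300, 2550]);
translate([3650, 100, 0]) cube([100, 4300, 2550]);


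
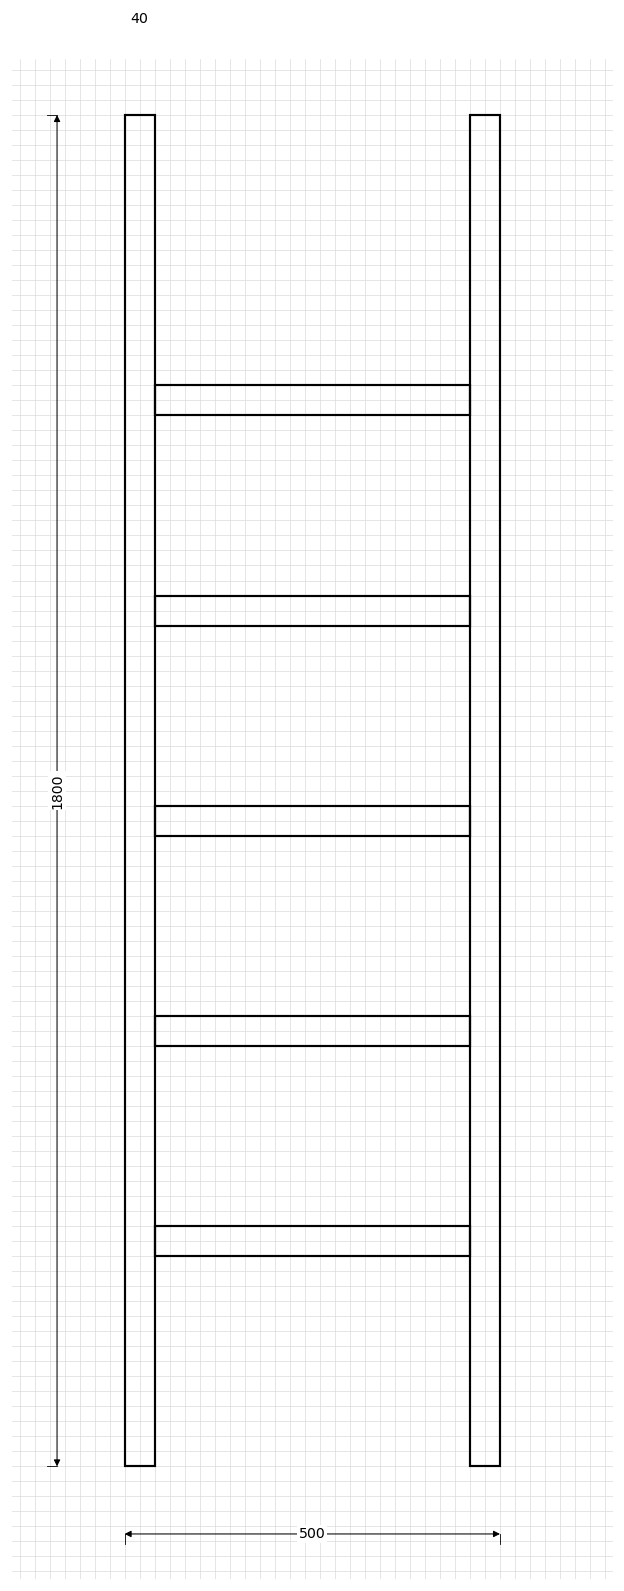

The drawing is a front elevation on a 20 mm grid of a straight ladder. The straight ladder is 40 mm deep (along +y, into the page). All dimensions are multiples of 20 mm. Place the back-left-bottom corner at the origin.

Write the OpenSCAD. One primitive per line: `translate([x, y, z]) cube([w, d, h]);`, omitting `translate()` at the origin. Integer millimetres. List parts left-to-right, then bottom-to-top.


cube([40, 40, 1800]);
translate([40, 0, 280]) cube([420, 40, 40]);
translate([40, 0, 560]) cube([420, 40, 40]);
translate([40, 0, 840]) cube([420, 40, 40]);
translate([40, 0, 1120]) cube([420, 40, 40]);
translate([40, 0, 1400]) cube([420, 40, 40]);
translate([460, 0, 0]) cube([40, 40, 1800]);


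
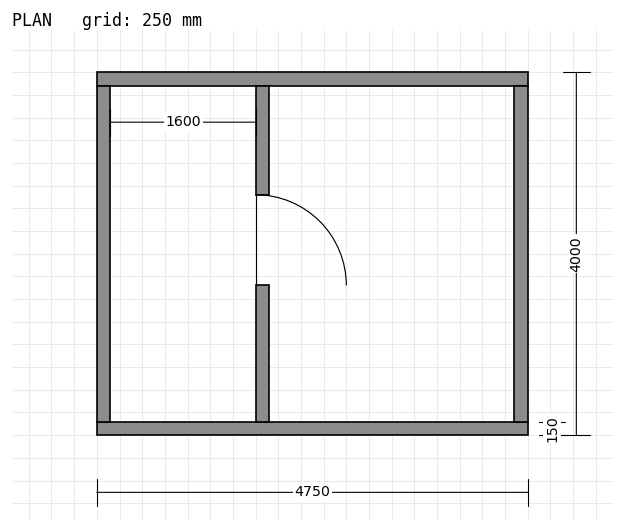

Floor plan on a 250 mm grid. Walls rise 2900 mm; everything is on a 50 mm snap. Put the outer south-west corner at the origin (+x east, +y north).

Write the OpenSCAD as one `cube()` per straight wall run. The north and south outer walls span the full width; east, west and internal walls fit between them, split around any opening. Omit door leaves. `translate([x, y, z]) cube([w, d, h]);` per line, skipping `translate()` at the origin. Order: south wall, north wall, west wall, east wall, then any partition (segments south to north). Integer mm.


cube([4750, 150, 2900]);
translate([0, 3850, 0]) cube([4750, 150, 2900]);
translate([0, 150, 0]) cube([150, 3700, 2900]);
translate([4600, 150, 0]) cube([150, 3700, 2900]);
translate([1750, 150, 0]) cube([150, 1500, 2900]);
translate([1750, 2650, 0]) cube([150, 1200, 2900]);
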